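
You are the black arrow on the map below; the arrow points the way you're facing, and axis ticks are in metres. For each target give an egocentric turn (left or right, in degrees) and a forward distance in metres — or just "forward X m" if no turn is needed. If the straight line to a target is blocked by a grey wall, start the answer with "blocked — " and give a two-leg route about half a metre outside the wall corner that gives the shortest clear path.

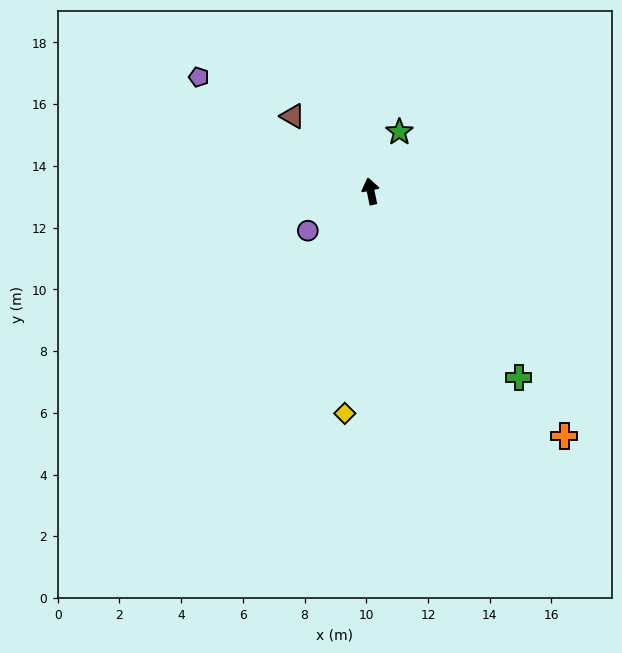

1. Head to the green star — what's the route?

turn right 38°, forward 2.1 m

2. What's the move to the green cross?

turn right 153°, forward 7.7 m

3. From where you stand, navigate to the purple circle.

turn left 110°, forward 2.4 m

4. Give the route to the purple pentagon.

turn left 45°, forward 6.7 m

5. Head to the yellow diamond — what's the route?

turn left 162°, forward 7.2 m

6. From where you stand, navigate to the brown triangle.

turn left 34°, forward 3.5 m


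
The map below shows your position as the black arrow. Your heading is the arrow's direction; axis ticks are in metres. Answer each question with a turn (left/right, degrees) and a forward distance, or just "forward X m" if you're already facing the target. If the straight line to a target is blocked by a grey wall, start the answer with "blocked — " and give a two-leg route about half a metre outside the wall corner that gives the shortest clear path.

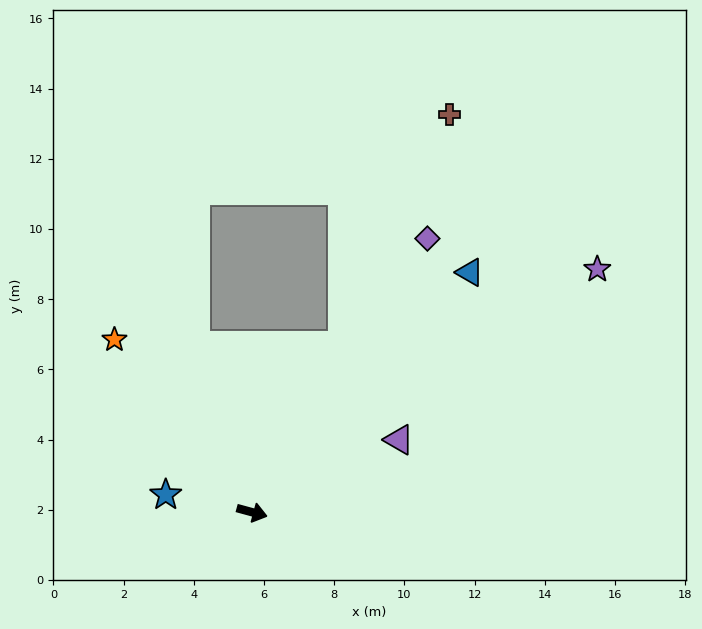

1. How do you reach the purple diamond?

turn left 73°, forward 9.3 m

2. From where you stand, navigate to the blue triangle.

turn left 63°, forward 9.2 m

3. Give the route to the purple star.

turn left 50°, forward 12.0 m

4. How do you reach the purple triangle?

turn left 41°, forward 4.7 m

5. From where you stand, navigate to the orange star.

turn left 144°, forward 6.3 m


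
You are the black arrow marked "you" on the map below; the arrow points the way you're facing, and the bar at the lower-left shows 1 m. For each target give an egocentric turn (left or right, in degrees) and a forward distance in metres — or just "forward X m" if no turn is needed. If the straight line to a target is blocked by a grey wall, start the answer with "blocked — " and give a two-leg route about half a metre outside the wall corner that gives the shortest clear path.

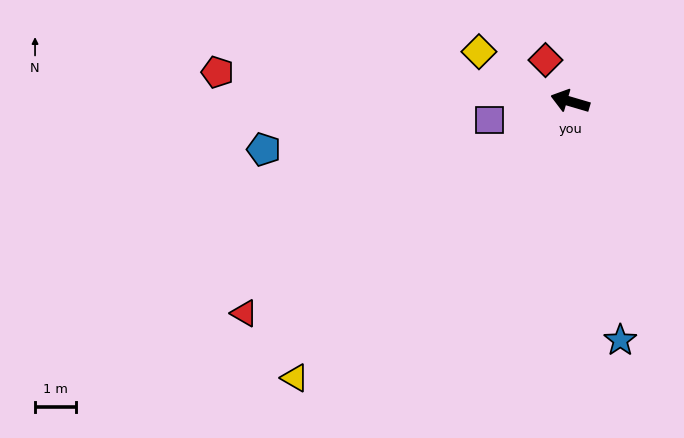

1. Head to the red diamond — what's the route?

turn right 43°, forward 1.2 m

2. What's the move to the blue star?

turn left 118°, forward 5.9 m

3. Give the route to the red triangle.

turn left 49°, forward 9.4 m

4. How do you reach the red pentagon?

turn left 12°, forward 8.6 m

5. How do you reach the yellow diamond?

turn right 12°, forward 2.5 m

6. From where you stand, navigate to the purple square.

turn left 29°, forward 2.0 m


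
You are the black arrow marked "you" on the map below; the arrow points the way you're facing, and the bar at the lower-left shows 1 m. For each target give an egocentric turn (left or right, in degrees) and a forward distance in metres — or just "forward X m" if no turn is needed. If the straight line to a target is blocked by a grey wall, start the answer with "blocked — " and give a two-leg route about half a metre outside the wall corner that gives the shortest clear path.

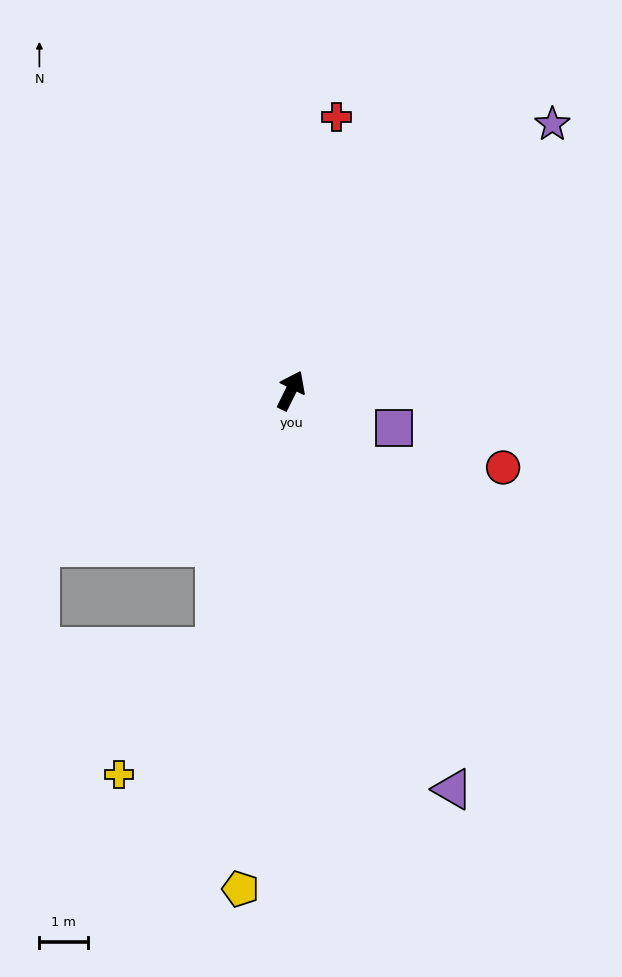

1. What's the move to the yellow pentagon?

turn right 159°, forward 10.3 m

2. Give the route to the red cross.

turn left 17°, forward 5.7 m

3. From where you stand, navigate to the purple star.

turn right 18°, forward 7.7 m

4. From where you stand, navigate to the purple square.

turn right 84°, forward 2.3 m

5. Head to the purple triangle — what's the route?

turn right 132°, forward 8.9 m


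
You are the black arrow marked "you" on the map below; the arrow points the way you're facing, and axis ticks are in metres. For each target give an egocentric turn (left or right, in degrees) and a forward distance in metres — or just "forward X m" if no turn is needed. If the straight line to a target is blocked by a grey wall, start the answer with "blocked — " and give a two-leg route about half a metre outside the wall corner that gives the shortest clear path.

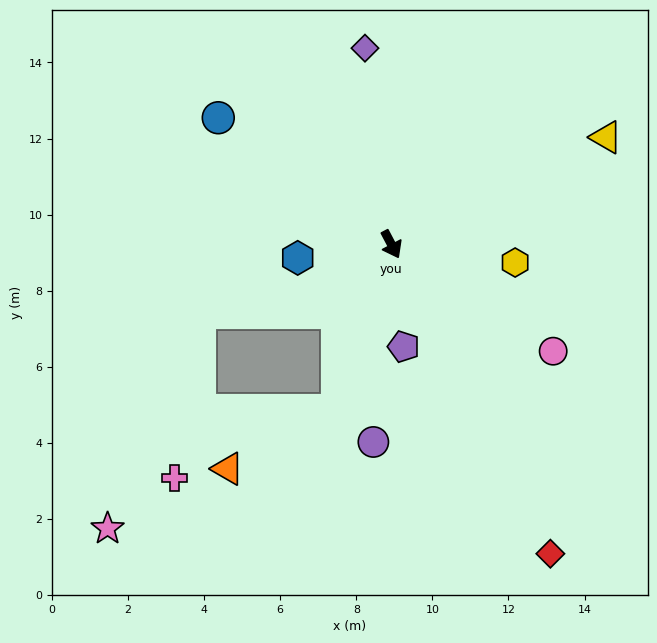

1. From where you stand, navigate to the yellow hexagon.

turn left 54°, forward 3.3 m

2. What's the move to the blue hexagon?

turn right 110°, forward 2.5 m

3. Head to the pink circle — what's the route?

turn left 29°, forward 5.1 m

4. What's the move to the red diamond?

forward 9.1 m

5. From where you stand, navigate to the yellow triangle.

turn left 89°, forward 6.3 m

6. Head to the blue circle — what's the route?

turn right 154°, forward 5.6 m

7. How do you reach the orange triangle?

blocked — turn right 46°, forward 4.6 m, then turn right 44°, forward 3.3 m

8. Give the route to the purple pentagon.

turn right 21°, forward 2.7 m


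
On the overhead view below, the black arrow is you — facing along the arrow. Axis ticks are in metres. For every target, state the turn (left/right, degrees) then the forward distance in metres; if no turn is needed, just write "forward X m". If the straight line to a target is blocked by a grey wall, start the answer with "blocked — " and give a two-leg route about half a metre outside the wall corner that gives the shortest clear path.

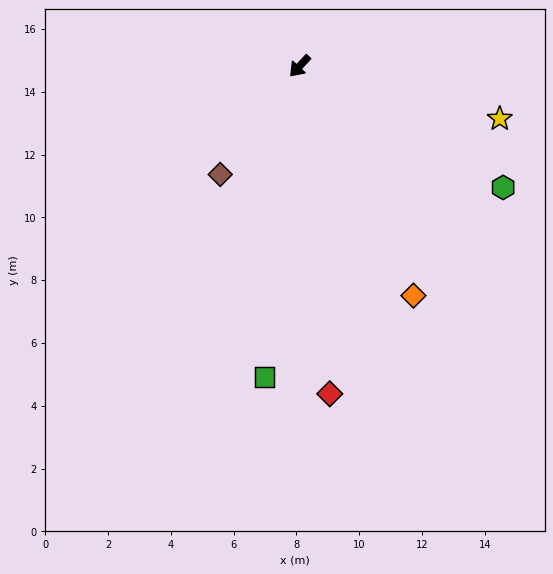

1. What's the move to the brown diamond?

turn left 7°, forward 4.3 m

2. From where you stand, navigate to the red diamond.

turn left 48°, forward 10.5 m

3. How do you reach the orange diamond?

turn left 69°, forward 8.2 m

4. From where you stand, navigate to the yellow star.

turn left 118°, forward 6.6 m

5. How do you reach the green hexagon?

turn left 102°, forward 7.5 m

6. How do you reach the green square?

turn left 36°, forward 10.0 m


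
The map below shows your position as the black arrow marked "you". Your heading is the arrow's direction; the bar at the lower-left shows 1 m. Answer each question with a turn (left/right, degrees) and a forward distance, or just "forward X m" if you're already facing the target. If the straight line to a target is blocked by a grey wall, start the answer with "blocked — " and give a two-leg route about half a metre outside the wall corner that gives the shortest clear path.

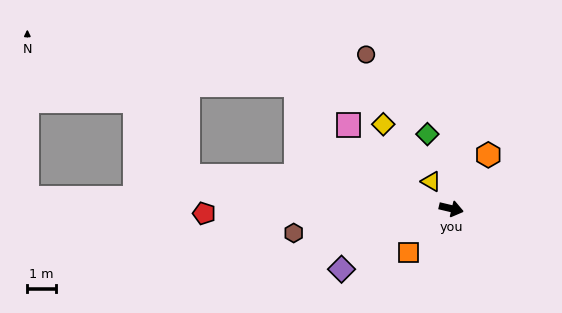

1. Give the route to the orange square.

turn right 121°, forward 2.1 m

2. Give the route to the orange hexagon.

turn left 69°, forward 2.3 m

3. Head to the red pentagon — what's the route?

turn right 166°, forward 8.7 m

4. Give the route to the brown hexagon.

turn right 158°, forward 5.6 m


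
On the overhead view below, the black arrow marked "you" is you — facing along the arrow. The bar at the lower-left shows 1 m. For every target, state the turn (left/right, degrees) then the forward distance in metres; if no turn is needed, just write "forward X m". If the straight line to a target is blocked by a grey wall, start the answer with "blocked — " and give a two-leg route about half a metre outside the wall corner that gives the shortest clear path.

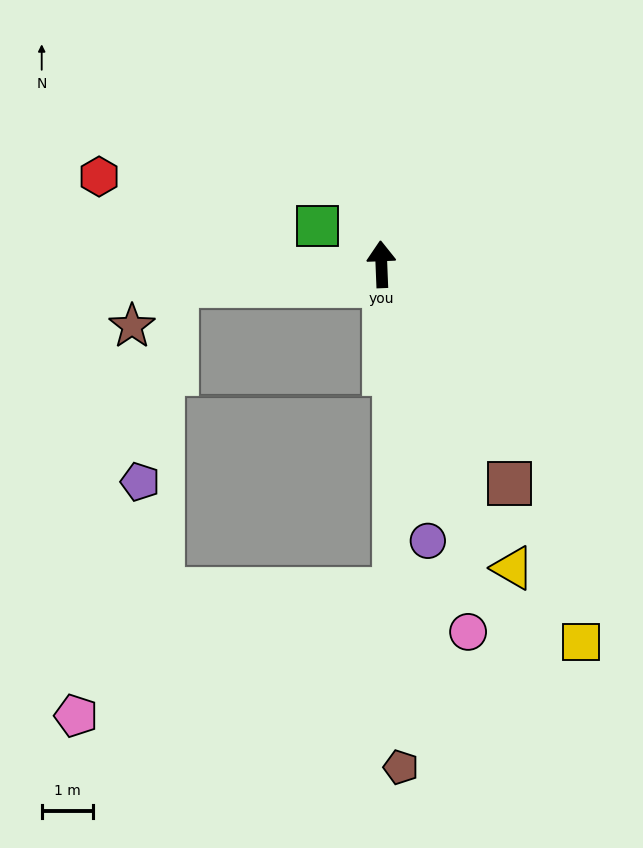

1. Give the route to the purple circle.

turn right 173°, forward 5.5 m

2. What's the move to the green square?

turn left 57°, forward 1.5 m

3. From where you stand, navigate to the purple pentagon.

blocked — turn left 94°, forward 4.0 m, then turn left 73°, forward 3.9 m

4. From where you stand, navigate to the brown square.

turn right 152°, forward 5.0 m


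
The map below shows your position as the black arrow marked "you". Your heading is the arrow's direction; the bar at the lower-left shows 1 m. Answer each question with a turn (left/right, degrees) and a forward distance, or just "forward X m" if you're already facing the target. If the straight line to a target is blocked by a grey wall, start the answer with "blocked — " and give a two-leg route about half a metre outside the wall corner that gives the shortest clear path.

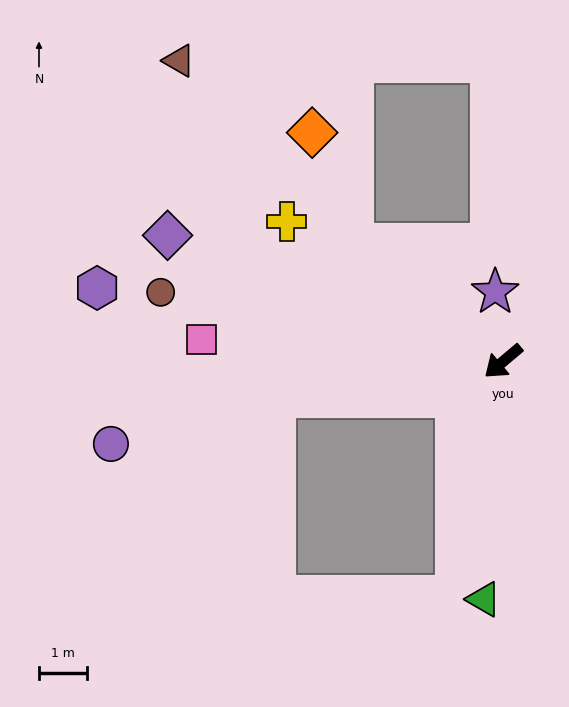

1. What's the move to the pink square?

turn right 44°, forward 6.2 m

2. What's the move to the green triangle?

turn left 45°, forward 4.9 m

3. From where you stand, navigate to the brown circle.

turn right 52°, forward 7.2 m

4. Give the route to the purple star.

turn right 123°, forward 1.4 m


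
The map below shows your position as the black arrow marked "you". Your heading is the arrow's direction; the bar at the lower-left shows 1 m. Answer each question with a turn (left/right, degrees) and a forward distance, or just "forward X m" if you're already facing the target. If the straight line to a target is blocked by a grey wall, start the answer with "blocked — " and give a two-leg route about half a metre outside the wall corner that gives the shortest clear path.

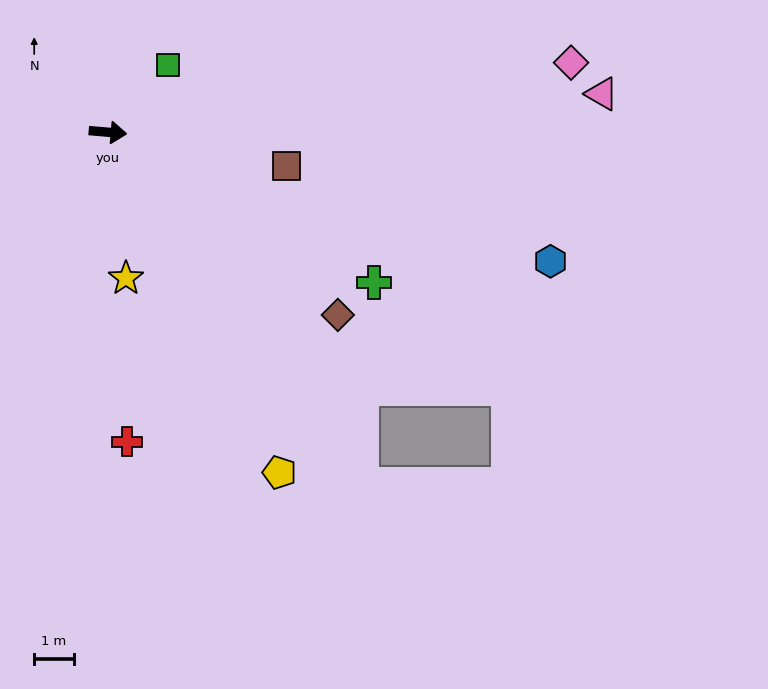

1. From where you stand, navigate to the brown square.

turn right 6°, forward 4.6 m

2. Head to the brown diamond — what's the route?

turn right 34°, forward 7.4 m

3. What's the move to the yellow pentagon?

turn right 58°, forward 9.6 m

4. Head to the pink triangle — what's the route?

turn left 9°, forward 12.5 m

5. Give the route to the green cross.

turn right 25°, forward 7.7 m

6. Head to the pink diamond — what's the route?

turn left 13°, forward 11.8 m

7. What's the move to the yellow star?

turn right 78°, forward 3.7 m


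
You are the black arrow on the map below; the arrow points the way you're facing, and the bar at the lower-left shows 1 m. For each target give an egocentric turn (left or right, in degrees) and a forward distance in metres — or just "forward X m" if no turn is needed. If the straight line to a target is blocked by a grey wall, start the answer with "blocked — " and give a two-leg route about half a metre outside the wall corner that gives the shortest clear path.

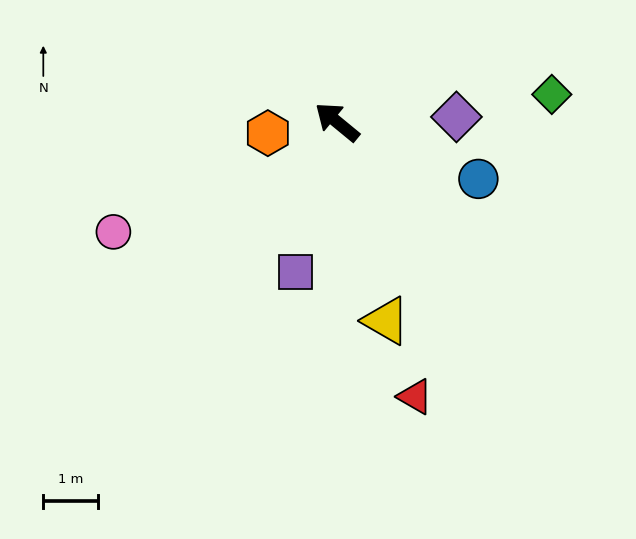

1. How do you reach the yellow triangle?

turn left 143°, forward 3.7 m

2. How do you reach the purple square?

turn left 114°, forward 2.8 m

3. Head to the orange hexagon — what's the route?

turn left 49°, forward 1.3 m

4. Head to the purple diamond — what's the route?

turn right 138°, forward 2.2 m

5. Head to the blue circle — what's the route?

turn right 162°, forward 2.8 m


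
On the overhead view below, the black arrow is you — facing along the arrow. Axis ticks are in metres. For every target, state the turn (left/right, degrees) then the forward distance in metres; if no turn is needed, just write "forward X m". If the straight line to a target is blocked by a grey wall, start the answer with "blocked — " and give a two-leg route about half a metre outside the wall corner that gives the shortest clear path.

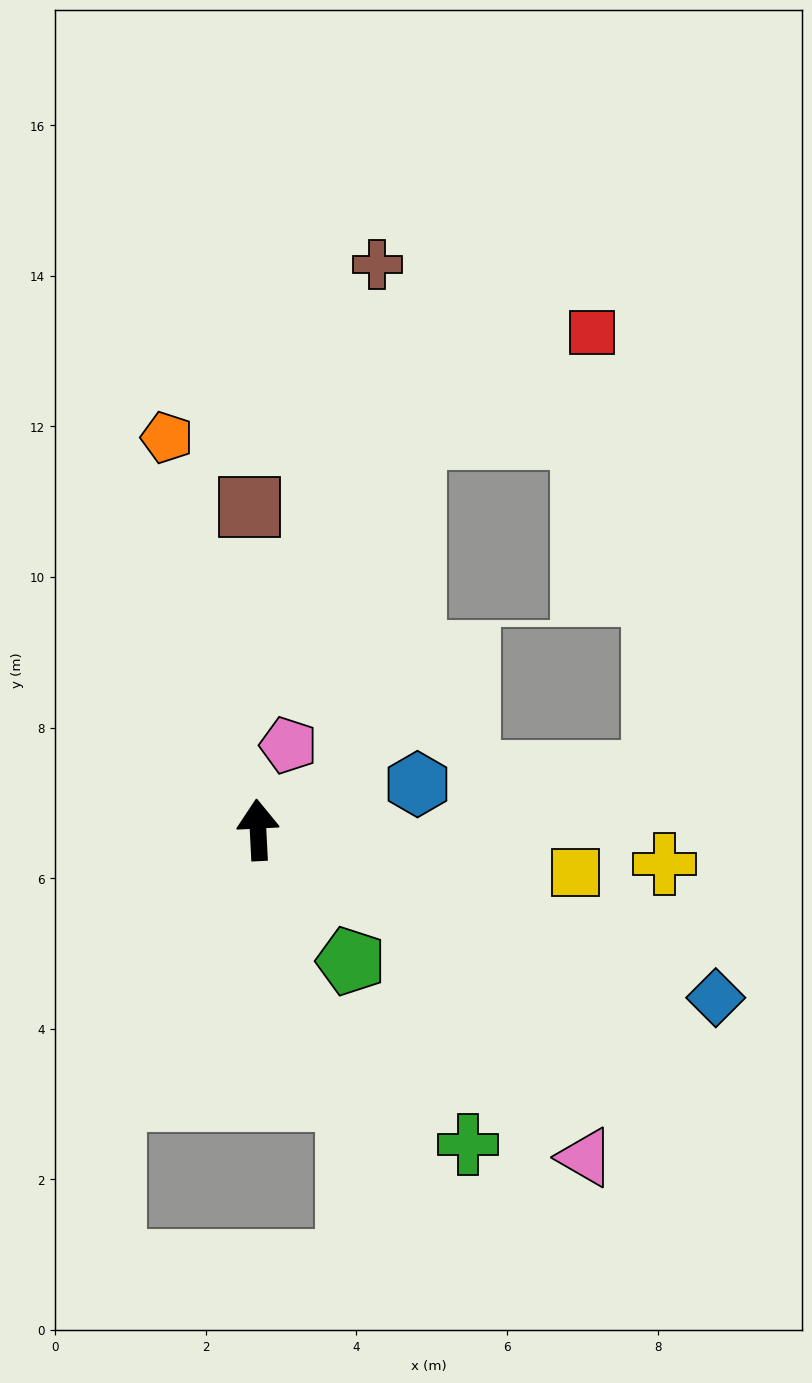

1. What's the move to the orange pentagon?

turn left 10°, forward 5.3 m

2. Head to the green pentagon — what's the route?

turn right 148°, forward 2.1 m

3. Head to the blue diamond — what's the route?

turn right 113°, forward 6.5 m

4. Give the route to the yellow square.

turn right 101°, forward 4.3 m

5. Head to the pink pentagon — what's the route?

turn right 23°, forward 1.2 m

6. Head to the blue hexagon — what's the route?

turn right 77°, forward 2.2 m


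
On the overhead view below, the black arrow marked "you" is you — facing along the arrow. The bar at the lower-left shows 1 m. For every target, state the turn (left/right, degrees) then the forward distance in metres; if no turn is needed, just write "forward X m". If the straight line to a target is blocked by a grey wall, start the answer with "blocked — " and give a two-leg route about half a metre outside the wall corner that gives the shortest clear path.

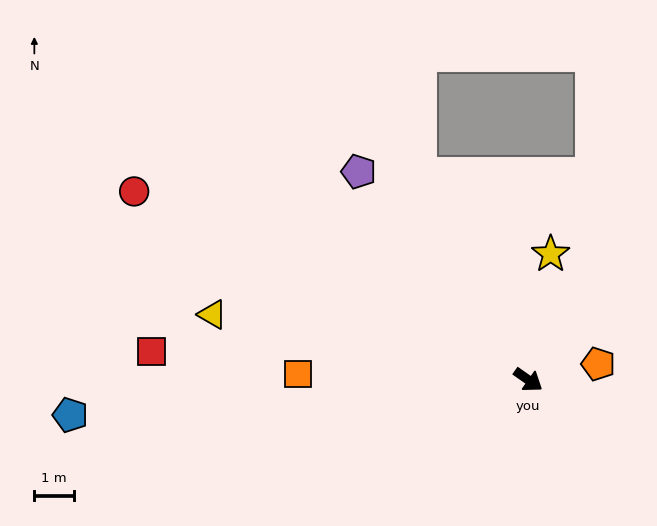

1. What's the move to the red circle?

turn right 171°, forward 11.0 m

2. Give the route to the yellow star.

turn left 115°, forward 3.2 m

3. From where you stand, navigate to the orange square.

turn right 146°, forward 5.8 m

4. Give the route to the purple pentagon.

turn left 164°, forward 6.8 m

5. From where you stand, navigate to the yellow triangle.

turn right 157°, forward 8.2 m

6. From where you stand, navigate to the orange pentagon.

turn left 48°, forward 1.8 m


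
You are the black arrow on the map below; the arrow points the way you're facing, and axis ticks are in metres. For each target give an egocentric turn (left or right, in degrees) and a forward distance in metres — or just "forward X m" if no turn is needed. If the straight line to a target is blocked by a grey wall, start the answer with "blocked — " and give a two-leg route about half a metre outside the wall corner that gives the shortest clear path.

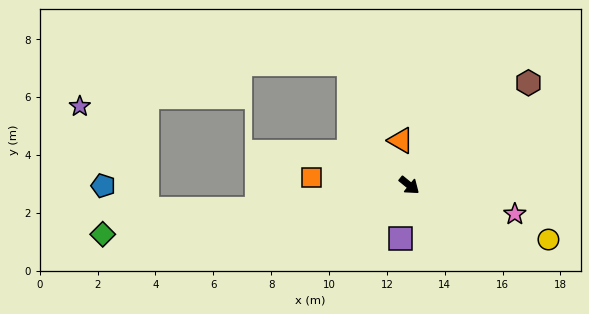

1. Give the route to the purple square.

turn right 60°, forward 1.9 m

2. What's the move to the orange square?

turn right 146°, forward 3.4 m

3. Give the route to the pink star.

turn left 24°, forward 3.8 m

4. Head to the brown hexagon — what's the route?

turn left 80°, forward 5.4 m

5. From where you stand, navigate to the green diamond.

turn right 132°, forward 10.7 m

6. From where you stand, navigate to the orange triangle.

turn left 140°, forward 1.6 m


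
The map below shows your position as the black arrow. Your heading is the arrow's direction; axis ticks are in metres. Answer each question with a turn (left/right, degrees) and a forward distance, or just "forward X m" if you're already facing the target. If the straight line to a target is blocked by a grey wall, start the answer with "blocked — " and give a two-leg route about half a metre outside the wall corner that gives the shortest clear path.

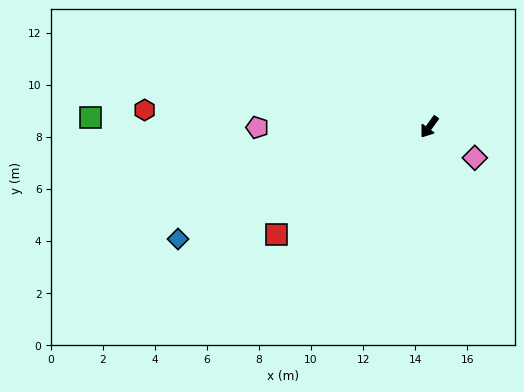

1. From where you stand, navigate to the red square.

turn right 19°, forward 7.2 m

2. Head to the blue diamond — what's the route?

turn right 30°, forward 10.6 m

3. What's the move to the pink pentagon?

turn right 54°, forward 6.6 m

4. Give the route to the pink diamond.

turn left 92°, forward 2.1 m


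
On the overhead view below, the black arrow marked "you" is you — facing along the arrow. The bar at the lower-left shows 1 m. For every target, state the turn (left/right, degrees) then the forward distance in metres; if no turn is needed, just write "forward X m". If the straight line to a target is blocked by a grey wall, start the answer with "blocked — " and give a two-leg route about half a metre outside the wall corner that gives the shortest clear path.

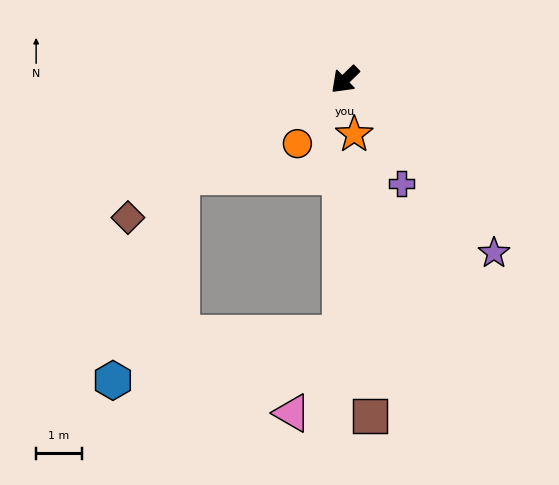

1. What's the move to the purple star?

turn left 86°, forward 5.0 m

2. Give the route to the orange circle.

turn left 9°, forward 1.8 m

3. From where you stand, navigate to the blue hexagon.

blocked — turn right 14°, forward 4.2 m, then turn left 41°, forward 4.8 m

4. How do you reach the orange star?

turn left 55°, forward 1.2 m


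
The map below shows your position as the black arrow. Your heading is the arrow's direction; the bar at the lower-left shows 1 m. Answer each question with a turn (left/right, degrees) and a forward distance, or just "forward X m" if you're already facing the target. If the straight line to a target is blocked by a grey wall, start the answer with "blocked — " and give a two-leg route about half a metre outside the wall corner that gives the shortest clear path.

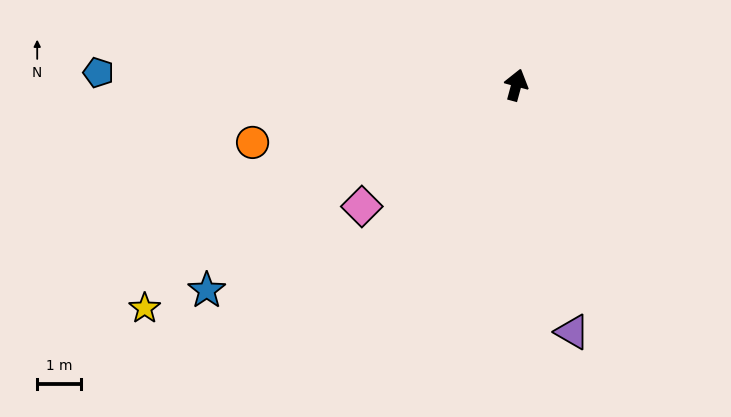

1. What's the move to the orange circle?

turn left 117°, forward 6.2 m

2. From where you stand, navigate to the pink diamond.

turn left 143°, forward 4.5 m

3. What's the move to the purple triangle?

turn right 152°, forward 5.8 m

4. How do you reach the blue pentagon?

turn left 103°, forward 9.5 m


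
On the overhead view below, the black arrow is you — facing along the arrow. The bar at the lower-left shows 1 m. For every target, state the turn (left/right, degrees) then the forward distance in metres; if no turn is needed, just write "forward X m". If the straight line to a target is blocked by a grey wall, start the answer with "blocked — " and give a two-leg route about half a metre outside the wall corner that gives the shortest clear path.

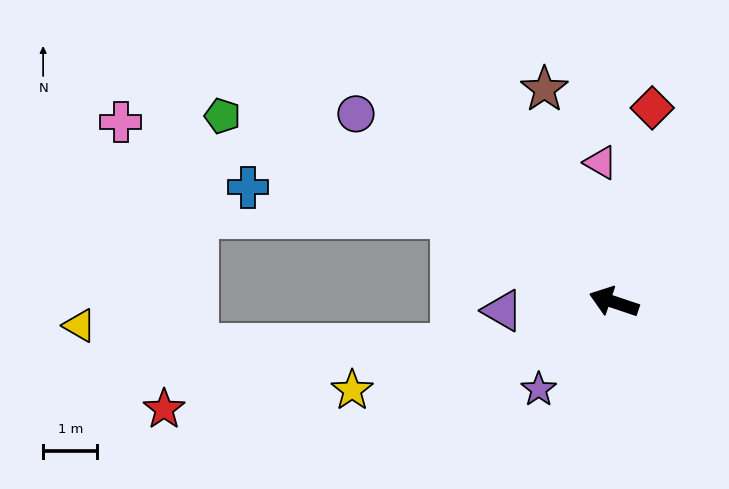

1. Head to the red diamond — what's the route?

turn right 83°, forward 3.6 m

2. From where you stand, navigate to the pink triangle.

turn right 66°, forward 2.6 m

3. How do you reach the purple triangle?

turn left 23°, forward 2.1 m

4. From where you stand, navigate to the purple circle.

turn right 18°, forward 5.9 m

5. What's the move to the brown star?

turn right 53°, forward 4.1 m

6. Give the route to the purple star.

turn left 68°, forward 2.1 m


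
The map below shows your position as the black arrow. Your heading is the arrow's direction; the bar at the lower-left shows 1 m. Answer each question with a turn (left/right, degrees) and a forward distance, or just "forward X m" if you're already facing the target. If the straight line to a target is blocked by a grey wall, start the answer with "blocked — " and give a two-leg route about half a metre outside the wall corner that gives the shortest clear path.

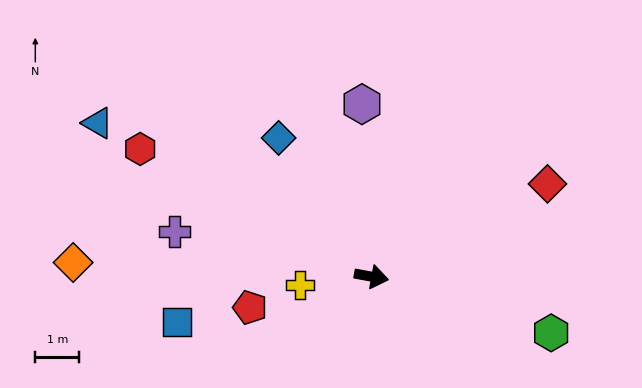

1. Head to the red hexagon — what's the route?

turn left 161°, forward 6.0 m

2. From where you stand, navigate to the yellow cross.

turn right 163°, forward 1.6 m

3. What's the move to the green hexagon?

turn right 7°, forward 4.3 m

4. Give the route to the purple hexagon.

turn left 104°, forward 3.9 m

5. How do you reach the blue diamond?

turn left 134°, forward 3.8 m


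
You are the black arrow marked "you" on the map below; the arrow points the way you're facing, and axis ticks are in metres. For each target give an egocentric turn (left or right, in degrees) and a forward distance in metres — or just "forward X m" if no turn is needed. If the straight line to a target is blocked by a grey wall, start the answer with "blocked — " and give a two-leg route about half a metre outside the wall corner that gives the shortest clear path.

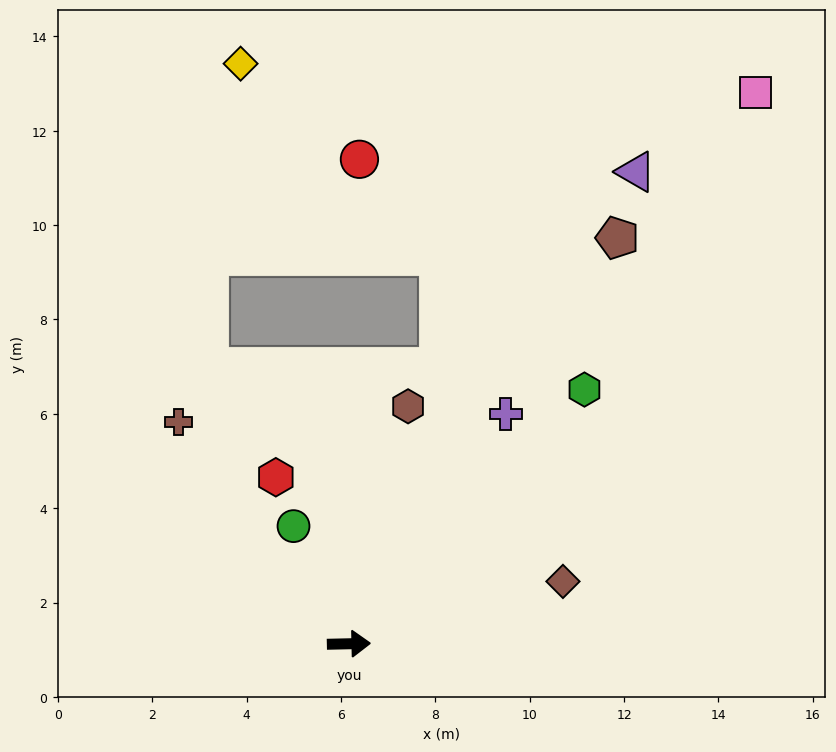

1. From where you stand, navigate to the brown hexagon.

turn left 75°, forward 5.2 m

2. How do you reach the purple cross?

turn left 54°, forward 5.9 m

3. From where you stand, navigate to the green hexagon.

turn left 46°, forward 7.3 m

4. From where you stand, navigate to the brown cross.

turn left 126°, forward 5.9 m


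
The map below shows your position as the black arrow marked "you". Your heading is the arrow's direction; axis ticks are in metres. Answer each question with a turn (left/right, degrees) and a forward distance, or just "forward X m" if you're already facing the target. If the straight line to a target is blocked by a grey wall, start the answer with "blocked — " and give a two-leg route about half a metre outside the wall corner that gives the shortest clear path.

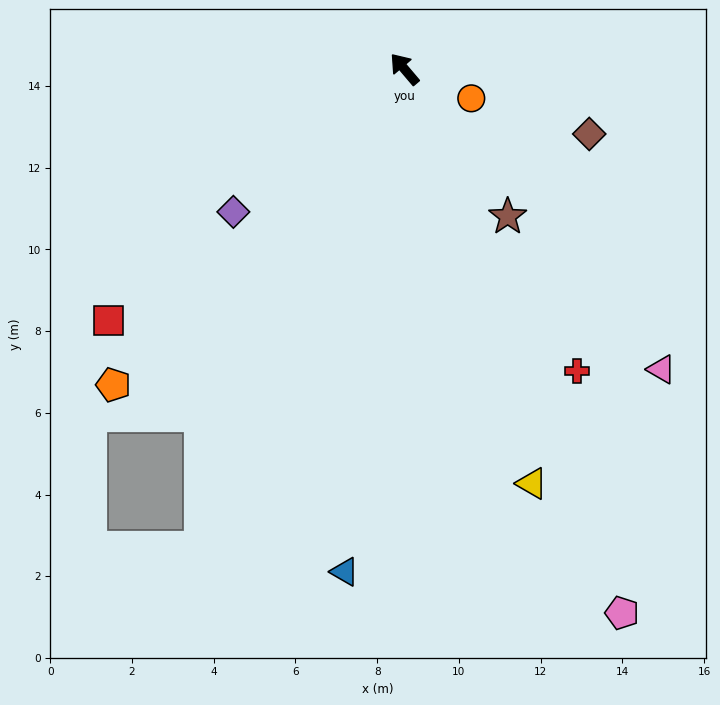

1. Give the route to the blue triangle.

turn left 133°, forward 12.4 m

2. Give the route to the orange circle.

turn right 154°, forward 1.8 m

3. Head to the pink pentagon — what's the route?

turn left 162°, forward 14.3 m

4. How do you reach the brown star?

turn left 175°, forward 4.4 m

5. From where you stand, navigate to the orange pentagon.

turn left 97°, forward 10.5 m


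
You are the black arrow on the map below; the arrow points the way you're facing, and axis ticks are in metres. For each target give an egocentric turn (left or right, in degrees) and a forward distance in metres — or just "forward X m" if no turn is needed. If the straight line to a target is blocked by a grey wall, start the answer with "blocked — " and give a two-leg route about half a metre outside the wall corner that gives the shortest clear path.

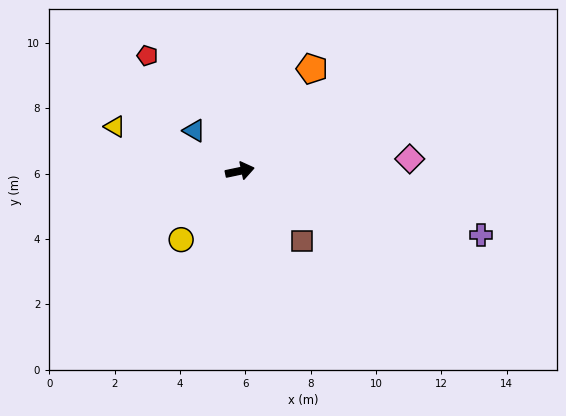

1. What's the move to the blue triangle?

turn left 127°, forward 1.9 m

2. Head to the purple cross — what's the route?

turn right 27°, forward 7.6 m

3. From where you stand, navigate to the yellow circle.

turn right 142°, forward 2.8 m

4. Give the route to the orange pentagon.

turn left 43°, forward 3.8 m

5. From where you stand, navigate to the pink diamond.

turn right 8°, forward 5.2 m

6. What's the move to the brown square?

turn right 60°, forward 2.9 m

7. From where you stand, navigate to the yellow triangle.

turn left 149°, forward 4.1 m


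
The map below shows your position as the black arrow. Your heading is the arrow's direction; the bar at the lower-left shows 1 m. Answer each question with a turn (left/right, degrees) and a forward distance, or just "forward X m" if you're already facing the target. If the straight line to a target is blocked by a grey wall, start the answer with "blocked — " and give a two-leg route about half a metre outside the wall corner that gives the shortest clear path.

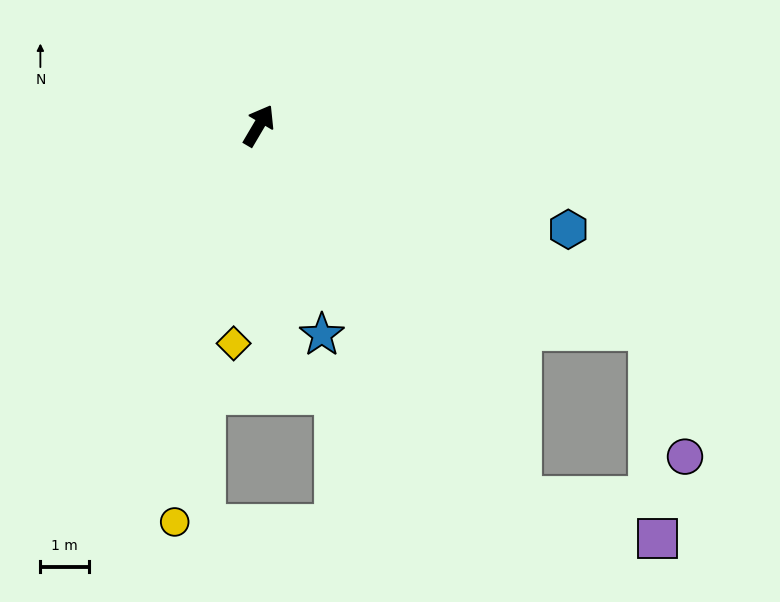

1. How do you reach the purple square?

blocked — turn right 114°, forward 9.3 m, then turn left 38°, forward 2.9 m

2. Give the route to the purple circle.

blocked — turn right 87°, forward 9.0 m, then turn right 47°, forward 2.7 m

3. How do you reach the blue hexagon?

turn right 78°, forward 6.7 m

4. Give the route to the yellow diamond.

turn right 156°, forward 4.5 m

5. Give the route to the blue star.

turn right 133°, forward 4.5 m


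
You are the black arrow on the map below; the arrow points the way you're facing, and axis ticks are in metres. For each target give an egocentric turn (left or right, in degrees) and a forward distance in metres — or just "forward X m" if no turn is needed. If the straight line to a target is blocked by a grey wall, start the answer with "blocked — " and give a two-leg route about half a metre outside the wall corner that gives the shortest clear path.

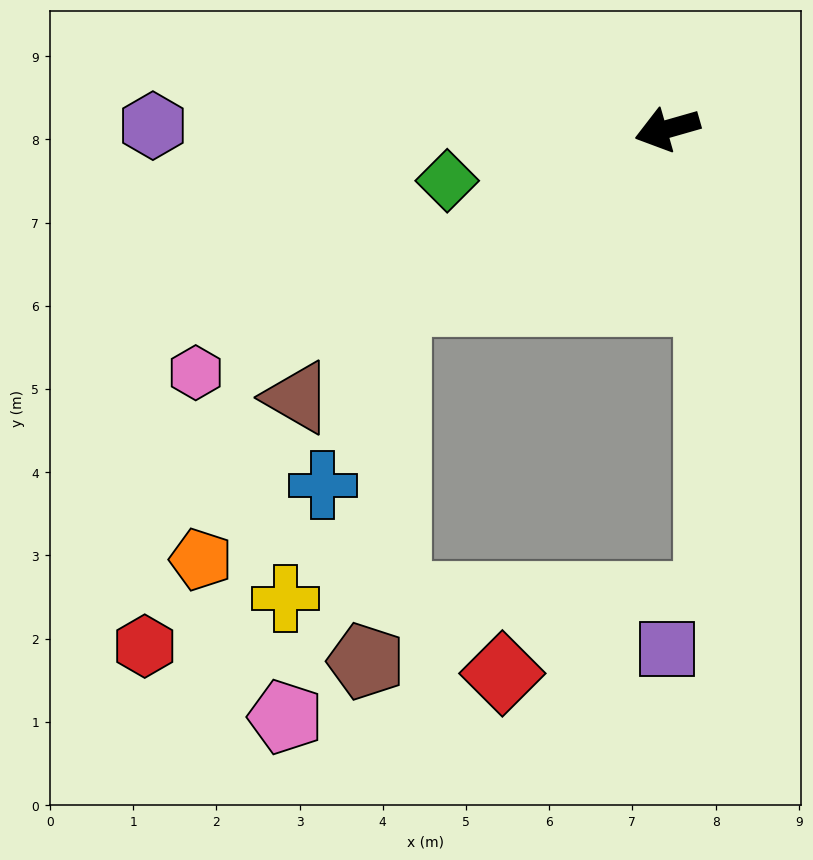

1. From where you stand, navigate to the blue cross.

blocked — turn left 16°, forward 3.9 m, then turn left 37°, forward 2.4 m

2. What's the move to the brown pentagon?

blocked — turn left 16°, forward 3.9 m, then turn left 53°, forward 4.3 m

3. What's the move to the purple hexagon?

turn right 16°, forward 6.2 m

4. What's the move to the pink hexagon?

turn left 11°, forward 6.4 m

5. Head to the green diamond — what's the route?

turn right 3°, forward 2.7 m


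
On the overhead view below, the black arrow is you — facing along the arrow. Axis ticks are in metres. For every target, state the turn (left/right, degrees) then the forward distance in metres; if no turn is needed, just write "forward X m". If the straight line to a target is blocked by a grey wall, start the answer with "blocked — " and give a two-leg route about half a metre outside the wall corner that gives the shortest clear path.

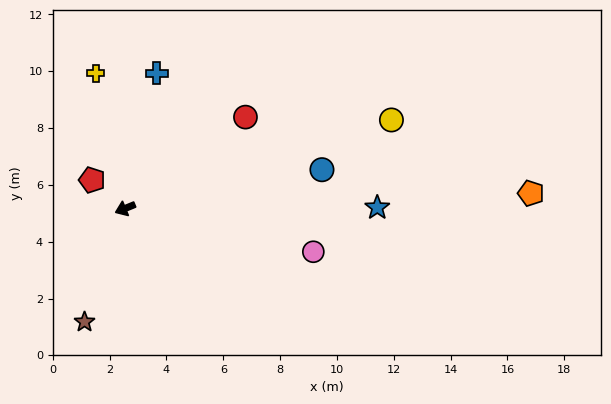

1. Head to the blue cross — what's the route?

turn right 126°, forward 4.9 m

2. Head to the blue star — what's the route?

turn left 158°, forward 8.9 m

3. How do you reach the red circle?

turn right 165°, forward 5.3 m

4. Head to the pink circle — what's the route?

turn left 145°, forward 6.8 m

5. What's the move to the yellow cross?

turn right 100°, forward 4.9 m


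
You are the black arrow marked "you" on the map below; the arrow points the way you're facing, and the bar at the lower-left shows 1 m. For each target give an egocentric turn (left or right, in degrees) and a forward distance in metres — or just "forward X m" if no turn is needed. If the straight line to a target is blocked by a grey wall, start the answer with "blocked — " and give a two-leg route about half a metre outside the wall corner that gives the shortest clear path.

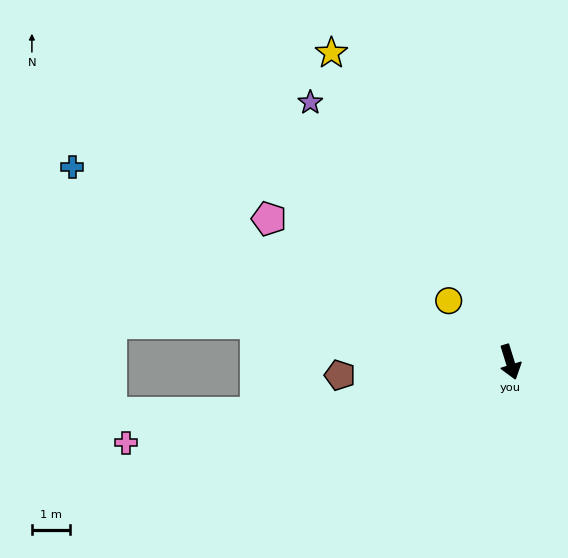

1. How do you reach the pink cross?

turn right 95°, forward 10.4 m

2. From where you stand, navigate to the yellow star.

turn right 167°, forward 9.4 m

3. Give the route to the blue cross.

turn right 131°, forward 12.7 m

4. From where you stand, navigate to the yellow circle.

turn right 152°, forward 2.3 m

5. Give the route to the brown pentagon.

turn right 103°, forward 4.5 m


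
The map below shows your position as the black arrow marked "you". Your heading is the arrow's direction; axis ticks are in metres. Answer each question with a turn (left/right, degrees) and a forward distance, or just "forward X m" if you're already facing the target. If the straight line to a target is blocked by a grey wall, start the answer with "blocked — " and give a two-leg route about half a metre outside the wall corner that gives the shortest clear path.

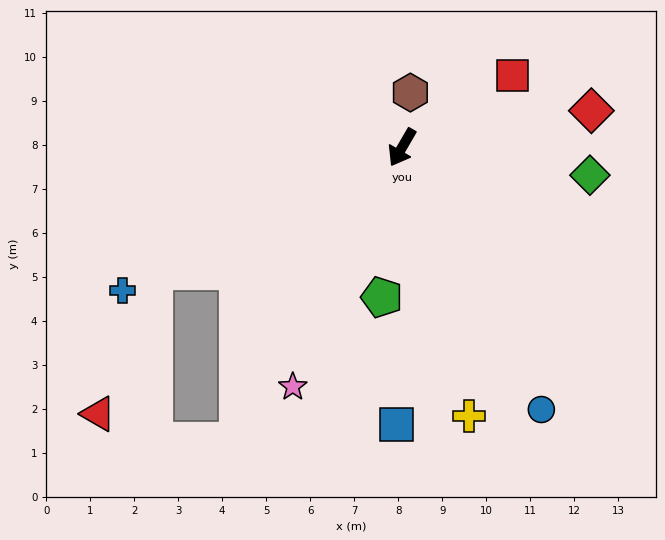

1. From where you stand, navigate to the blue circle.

turn left 58°, forward 6.7 m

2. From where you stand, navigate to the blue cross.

turn right 33°, forward 7.1 m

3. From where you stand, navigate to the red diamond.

turn left 131°, forward 4.4 m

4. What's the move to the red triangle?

blocked — turn right 33°, forward 6.3 m, then turn left 42°, forward 3.5 m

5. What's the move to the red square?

turn left 153°, forward 3.0 m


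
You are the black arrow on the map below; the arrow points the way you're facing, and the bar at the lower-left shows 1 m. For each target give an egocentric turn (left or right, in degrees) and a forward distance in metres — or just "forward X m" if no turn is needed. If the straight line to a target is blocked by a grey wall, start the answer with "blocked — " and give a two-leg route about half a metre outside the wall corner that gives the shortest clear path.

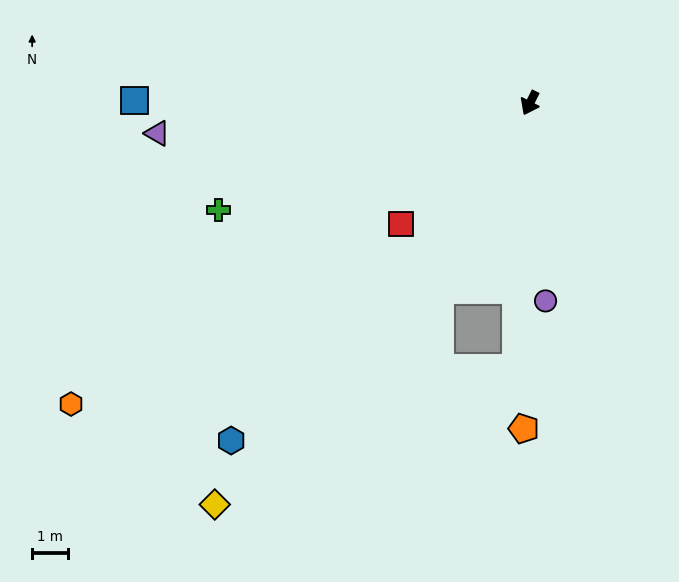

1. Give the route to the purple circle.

turn left 31°, forward 5.6 m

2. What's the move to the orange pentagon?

turn left 26°, forward 9.2 m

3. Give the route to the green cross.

turn right 44°, forward 9.3 m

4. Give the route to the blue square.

turn right 64°, forward 11.1 m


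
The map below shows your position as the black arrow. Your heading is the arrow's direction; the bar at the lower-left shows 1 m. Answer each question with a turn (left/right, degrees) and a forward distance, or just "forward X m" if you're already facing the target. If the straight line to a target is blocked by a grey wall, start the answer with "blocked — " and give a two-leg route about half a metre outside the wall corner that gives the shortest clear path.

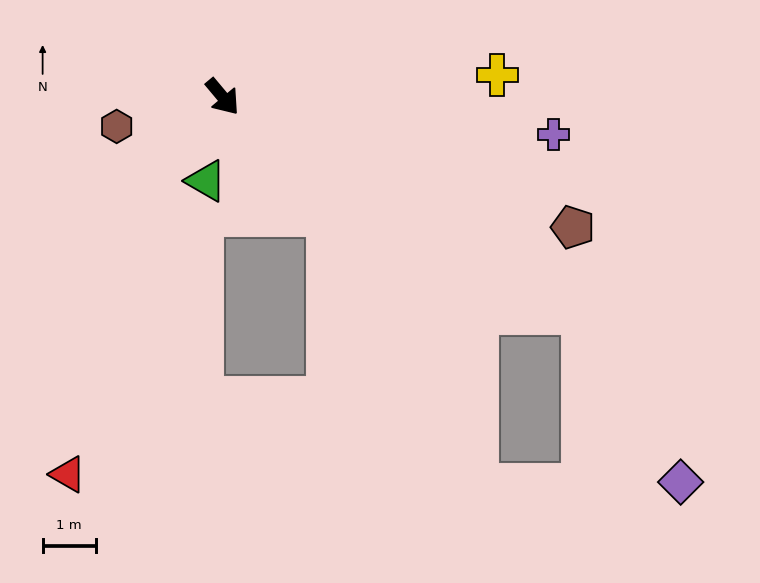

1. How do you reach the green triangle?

turn right 51°, forward 1.6 m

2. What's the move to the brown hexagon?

turn right 114°, forward 2.1 m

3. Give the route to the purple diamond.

blocked — turn left 19°, forward 7.9 m, then turn right 29°, forward 3.7 m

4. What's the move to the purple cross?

turn left 44°, forward 6.2 m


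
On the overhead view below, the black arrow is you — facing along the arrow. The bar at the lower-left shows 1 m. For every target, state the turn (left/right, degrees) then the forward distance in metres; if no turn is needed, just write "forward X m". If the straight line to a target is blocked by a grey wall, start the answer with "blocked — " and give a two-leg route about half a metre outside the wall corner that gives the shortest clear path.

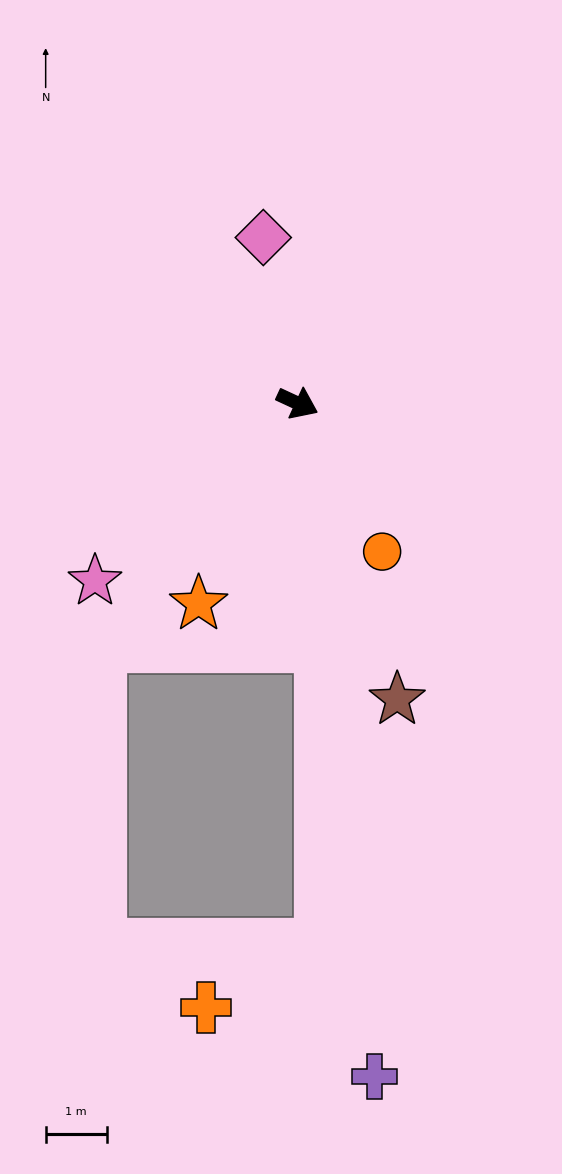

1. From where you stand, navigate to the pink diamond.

turn left 127°, forward 2.8 m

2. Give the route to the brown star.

turn right 47°, forward 5.1 m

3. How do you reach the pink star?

turn right 114°, forward 4.4 m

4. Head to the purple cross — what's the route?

turn right 59°, forward 11.1 m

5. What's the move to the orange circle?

turn right 35°, forward 2.8 m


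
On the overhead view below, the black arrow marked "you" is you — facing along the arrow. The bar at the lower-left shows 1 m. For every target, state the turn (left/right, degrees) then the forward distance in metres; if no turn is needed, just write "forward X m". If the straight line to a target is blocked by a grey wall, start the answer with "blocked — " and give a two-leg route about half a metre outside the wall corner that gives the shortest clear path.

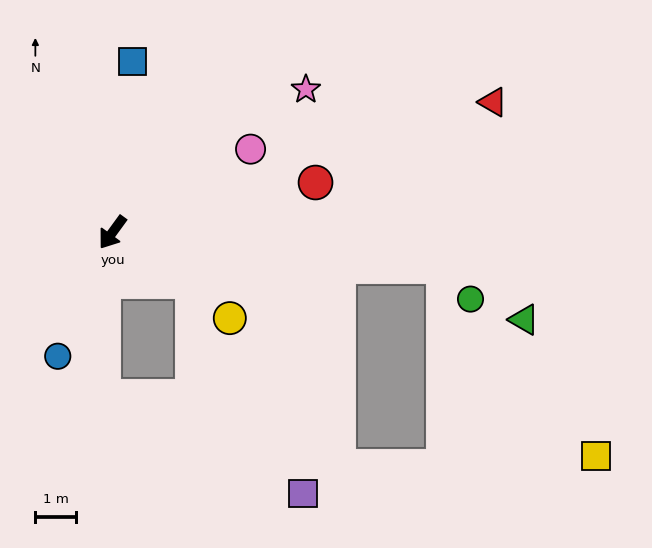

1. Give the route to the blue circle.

turn left 12°, forward 3.3 m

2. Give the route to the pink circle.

turn left 157°, forward 3.9 m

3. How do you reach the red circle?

turn left 140°, forward 5.1 m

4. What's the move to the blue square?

turn right 151°, forward 4.2 m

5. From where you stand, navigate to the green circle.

blocked — turn left 120°, forward 8.1 m, then turn right 44°, forward 1.0 m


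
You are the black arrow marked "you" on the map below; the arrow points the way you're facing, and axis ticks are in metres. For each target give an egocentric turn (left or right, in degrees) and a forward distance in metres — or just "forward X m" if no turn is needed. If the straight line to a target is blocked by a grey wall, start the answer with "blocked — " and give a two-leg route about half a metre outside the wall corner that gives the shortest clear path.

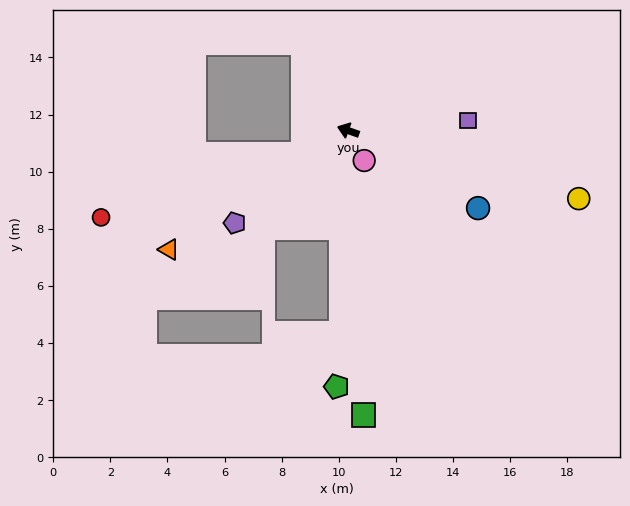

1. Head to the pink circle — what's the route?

turn left 138°, forward 1.2 m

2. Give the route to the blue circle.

turn left 169°, forward 5.3 m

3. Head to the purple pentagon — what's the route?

turn left 59°, forward 5.1 m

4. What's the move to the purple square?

turn right 156°, forward 4.2 m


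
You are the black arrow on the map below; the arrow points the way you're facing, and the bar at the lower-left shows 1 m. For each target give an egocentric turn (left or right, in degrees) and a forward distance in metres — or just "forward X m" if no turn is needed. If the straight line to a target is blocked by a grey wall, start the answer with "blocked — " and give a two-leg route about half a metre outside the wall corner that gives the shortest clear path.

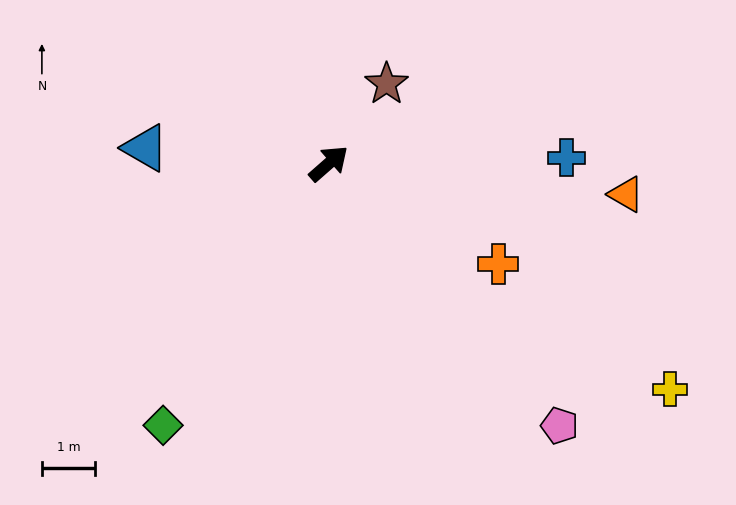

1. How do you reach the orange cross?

turn right 72°, forward 3.7 m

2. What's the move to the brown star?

turn left 13°, forward 1.8 m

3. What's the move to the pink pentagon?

turn right 90°, forward 6.5 m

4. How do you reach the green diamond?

turn right 164°, forward 5.8 m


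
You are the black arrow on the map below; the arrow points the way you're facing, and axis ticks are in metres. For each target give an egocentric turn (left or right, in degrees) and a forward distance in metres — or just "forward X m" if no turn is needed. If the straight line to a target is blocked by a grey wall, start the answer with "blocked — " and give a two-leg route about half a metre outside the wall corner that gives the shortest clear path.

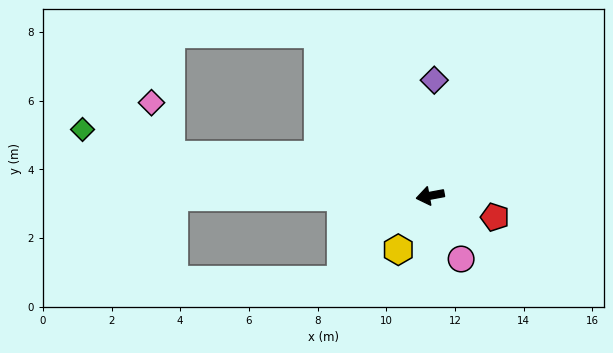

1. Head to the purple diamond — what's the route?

turn right 103°, forward 3.4 m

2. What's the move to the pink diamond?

blocked — turn right 19°, forward 7.7 m, then turn right 62°, forward 1.6 m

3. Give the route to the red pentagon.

turn left 151°, forward 2.0 m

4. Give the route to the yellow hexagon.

turn left 49°, forward 1.8 m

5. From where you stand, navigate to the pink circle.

turn left 106°, forward 2.1 m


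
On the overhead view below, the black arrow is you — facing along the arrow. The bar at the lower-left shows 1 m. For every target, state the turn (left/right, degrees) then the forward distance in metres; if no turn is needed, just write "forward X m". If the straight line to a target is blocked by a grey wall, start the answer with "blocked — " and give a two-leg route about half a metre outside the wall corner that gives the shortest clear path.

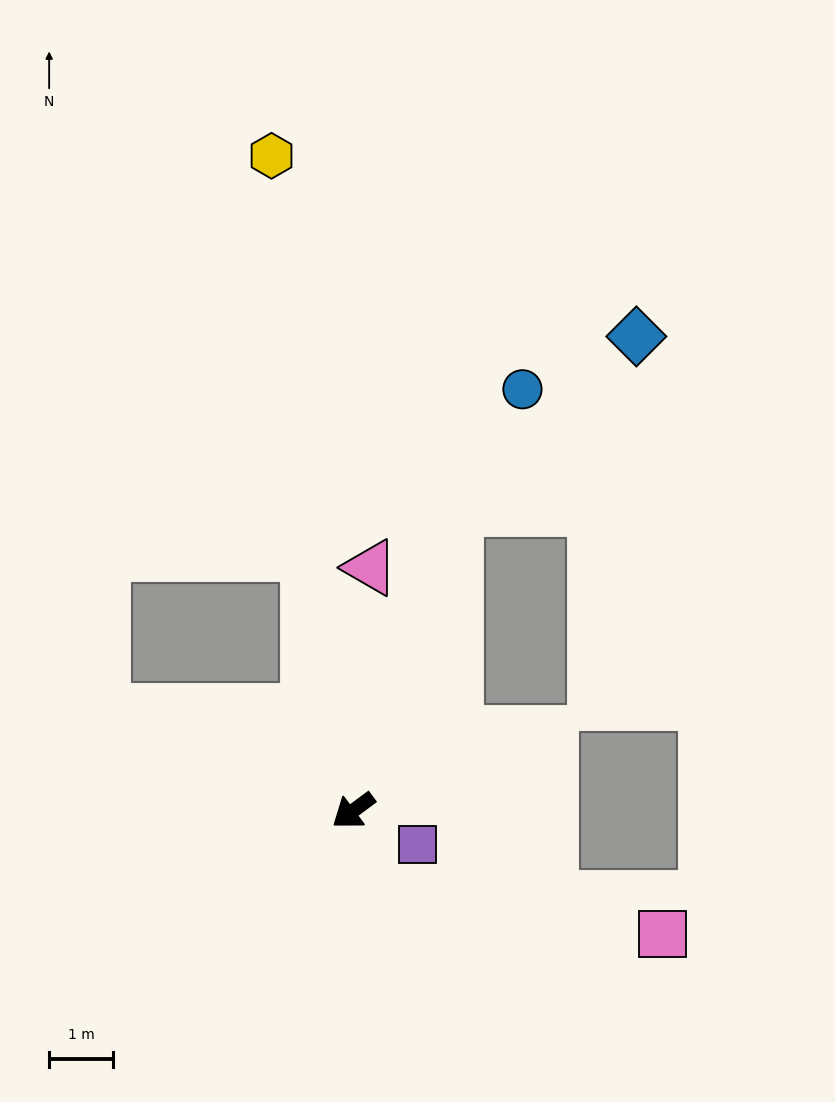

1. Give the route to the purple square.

turn left 116°, forward 1.1 m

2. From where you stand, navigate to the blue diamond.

blocked — turn right 146°, forward 5.0 m, then turn right 27°, forward 3.9 m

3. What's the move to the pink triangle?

turn right 131°, forward 3.8 m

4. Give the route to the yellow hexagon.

turn right 119°, forward 10.4 m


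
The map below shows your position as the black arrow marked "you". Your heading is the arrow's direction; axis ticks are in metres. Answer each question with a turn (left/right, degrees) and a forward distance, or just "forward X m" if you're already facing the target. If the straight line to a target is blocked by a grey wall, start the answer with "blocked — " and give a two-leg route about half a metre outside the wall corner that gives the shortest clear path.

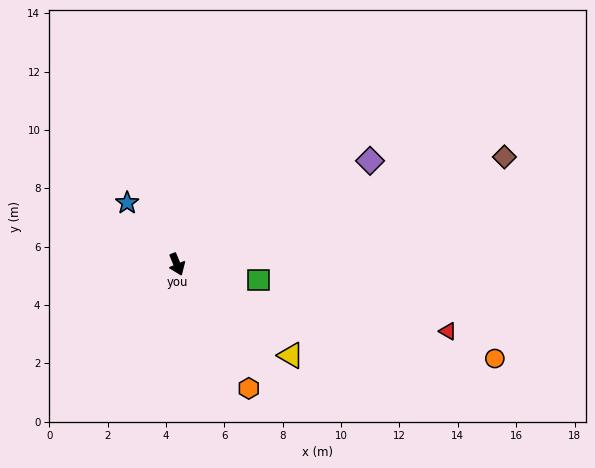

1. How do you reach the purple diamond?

turn left 96°, forward 7.5 m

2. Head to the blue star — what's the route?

turn right 163°, forward 2.7 m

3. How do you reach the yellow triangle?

turn left 29°, forward 5.0 m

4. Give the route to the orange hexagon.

turn left 8°, forward 4.9 m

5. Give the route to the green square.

turn left 57°, forward 2.8 m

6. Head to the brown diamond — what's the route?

turn left 86°, forward 11.8 m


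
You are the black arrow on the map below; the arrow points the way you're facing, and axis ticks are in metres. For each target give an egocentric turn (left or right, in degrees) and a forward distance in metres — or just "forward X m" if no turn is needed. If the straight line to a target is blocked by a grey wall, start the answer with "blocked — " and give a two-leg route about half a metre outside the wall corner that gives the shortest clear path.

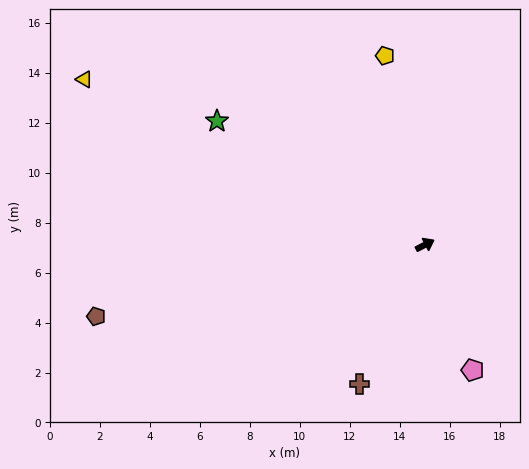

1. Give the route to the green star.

turn left 122°, forward 9.7 m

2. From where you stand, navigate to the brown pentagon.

turn left 165°, forward 13.5 m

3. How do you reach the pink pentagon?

turn right 97°, forward 5.4 m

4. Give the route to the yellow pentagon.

turn left 75°, forward 7.7 m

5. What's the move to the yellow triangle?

turn left 127°, forward 15.2 m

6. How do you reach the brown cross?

turn right 143°, forward 6.2 m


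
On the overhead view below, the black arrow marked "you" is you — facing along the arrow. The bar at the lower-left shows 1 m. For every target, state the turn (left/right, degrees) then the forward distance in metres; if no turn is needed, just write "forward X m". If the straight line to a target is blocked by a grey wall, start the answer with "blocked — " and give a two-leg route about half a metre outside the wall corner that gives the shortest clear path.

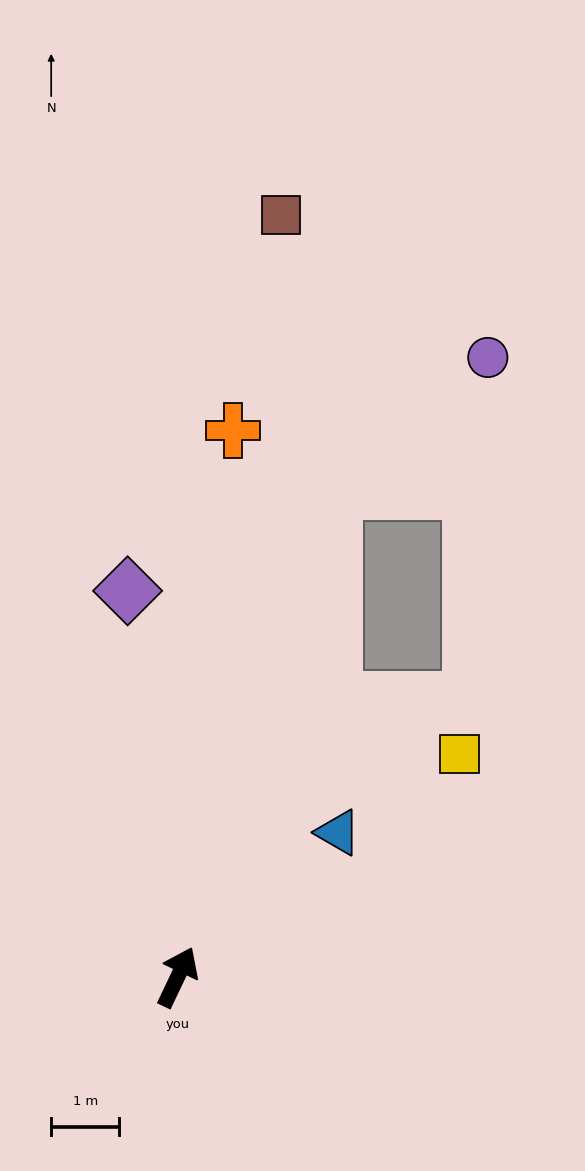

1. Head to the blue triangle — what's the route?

turn right 23°, forward 3.2 m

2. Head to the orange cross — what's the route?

turn left 20°, forward 8.1 m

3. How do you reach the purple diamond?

turn left 33°, forward 5.7 m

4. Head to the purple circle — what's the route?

blocked — turn left 8°, forward 7.5 m, then turn right 32°, forward 3.0 m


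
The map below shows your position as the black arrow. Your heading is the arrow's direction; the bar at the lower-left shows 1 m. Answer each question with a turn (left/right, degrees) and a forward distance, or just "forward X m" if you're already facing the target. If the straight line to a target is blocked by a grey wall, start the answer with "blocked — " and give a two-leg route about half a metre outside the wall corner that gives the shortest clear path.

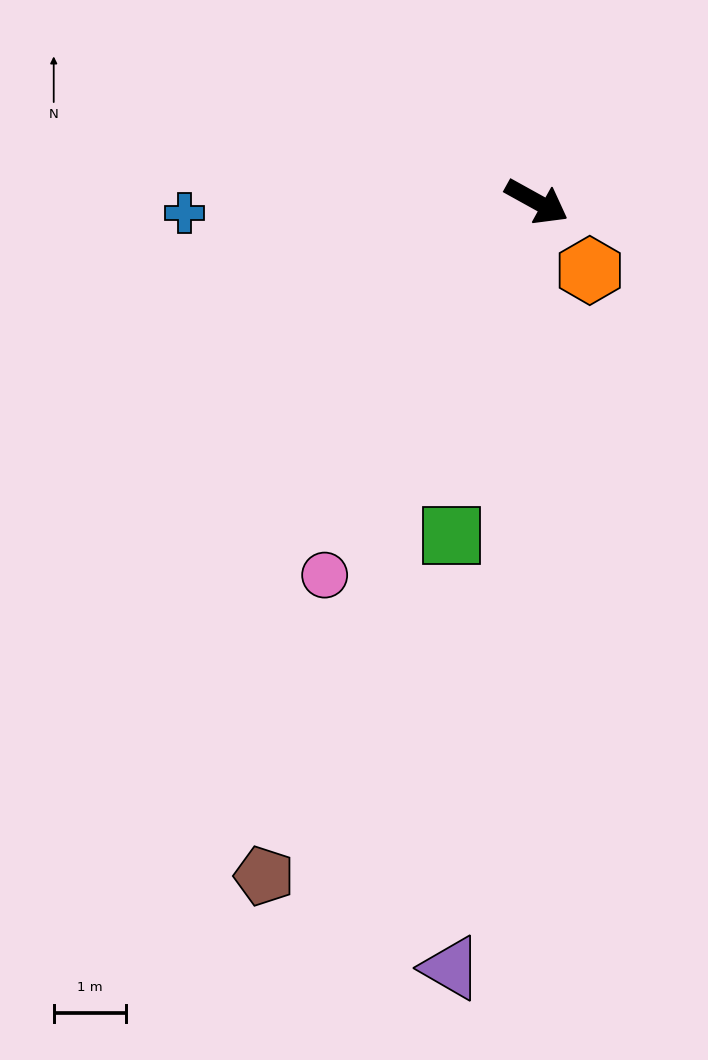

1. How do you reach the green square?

turn right 75°, forward 4.8 m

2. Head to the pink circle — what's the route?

turn right 91°, forward 6.0 m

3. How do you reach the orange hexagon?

turn right 23°, forward 1.2 m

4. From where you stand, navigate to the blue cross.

turn right 149°, forward 4.9 m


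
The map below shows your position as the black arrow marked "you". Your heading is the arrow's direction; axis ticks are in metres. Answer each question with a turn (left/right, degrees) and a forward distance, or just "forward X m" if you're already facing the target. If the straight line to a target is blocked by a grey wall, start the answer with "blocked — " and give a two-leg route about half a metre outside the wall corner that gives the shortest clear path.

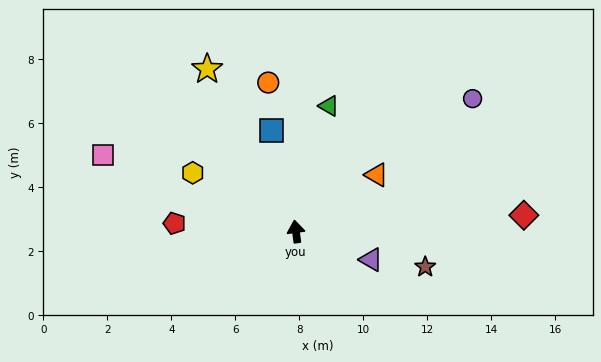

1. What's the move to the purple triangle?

turn right 118°, forward 2.5 m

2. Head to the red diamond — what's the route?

turn right 94°, forward 7.1 m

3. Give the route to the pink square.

turn left 61°, forward 6.5 m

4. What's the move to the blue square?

turn left 6°, forward 3.2 m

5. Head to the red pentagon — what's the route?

turn left 79°, forward 3.8 m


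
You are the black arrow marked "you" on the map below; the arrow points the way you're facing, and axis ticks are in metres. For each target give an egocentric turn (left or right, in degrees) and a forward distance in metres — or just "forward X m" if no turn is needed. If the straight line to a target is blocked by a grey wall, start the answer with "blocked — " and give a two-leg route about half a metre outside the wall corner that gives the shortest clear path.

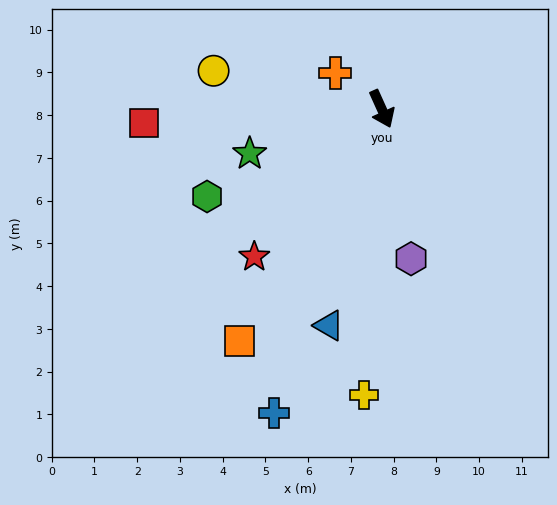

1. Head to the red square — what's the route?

turn right 111°, forward 5.6 m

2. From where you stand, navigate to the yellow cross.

turn right 28°, forward 6.7 m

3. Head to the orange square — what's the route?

turn right 56°, forward 6.4 m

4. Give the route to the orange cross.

turn right 152°, forward 1.4 m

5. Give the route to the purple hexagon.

turn right 13°, forward 3.6 m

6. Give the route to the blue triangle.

turn right 38°, forward 5.2 m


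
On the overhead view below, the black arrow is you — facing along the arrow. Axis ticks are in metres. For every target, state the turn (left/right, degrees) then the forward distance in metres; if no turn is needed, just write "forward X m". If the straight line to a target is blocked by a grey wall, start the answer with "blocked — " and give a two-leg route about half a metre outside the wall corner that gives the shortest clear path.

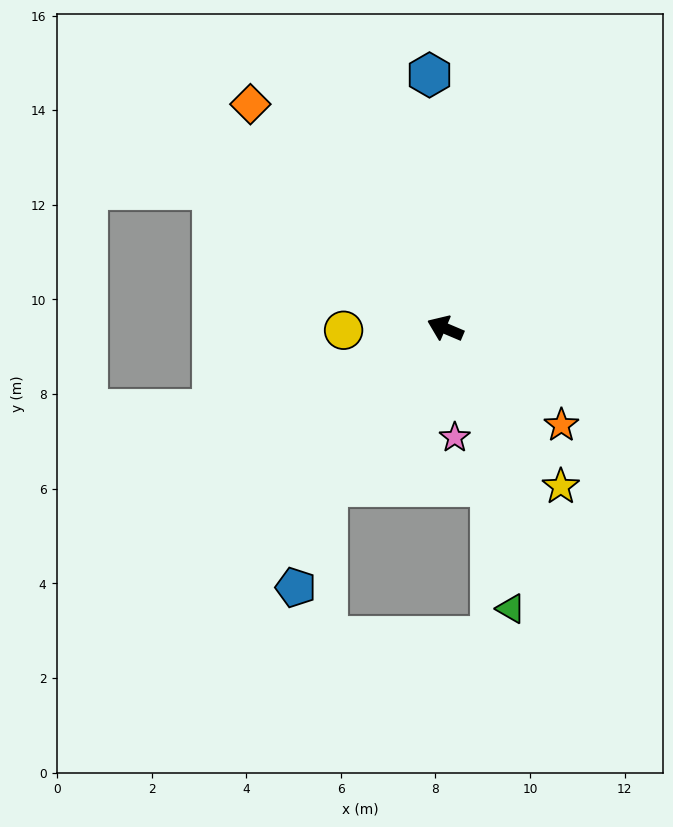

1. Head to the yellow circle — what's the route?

turn left 24°, forward 2.1 m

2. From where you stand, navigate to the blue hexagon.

turn right 63°, forward 5.4 m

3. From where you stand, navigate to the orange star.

turn left 163°, forward 3.2 m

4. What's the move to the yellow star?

turn left 149°, forward 4.1 m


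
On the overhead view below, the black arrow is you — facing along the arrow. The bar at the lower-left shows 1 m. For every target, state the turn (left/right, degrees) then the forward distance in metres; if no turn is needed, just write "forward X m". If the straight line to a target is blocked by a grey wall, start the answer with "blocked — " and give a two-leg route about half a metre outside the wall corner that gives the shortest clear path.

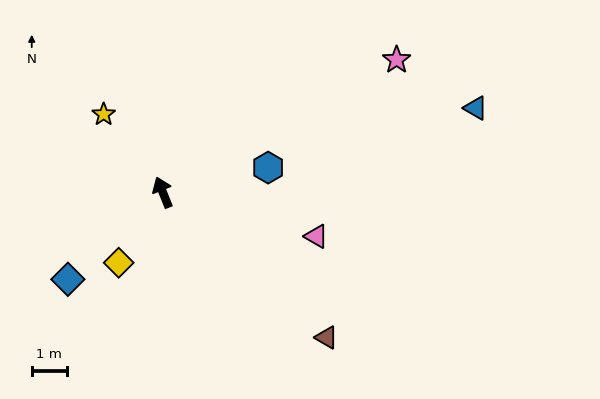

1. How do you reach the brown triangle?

turn right 153°, forward 6.2 m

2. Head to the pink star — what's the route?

turn right 82°, forward 7.7 m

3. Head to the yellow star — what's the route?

turn left 16°, forward 2.8 m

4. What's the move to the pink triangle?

turn right 128°, forward 4.6 m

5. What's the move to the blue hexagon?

turn right 99°, forward 3.1 m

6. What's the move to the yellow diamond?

turn left 126°, forward 2.4 m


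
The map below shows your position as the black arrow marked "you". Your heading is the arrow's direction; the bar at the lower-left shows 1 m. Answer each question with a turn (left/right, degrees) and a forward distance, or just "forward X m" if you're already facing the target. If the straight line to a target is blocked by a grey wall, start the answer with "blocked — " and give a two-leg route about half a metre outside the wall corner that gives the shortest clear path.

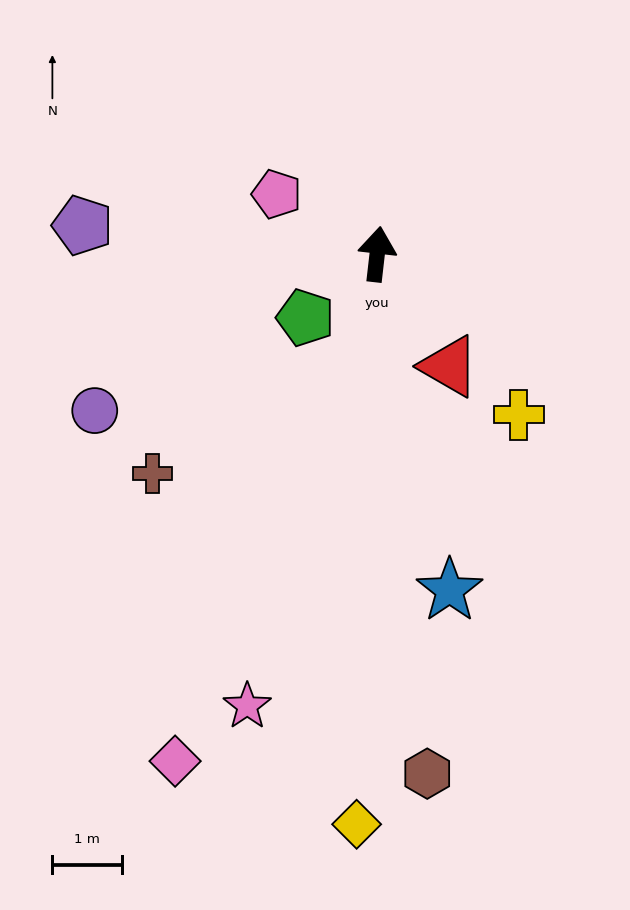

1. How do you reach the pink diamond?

turn left 165°, forward 7.9 m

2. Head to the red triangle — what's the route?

turn right 141°, forward 1.9 m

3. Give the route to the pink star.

turn left 170°, forward 6.8 m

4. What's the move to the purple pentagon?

turn left 91°, forward 4.3 m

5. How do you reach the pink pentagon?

turn left 66°, forward 1.7 m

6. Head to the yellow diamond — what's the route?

turn right 176°, forward 8.2 m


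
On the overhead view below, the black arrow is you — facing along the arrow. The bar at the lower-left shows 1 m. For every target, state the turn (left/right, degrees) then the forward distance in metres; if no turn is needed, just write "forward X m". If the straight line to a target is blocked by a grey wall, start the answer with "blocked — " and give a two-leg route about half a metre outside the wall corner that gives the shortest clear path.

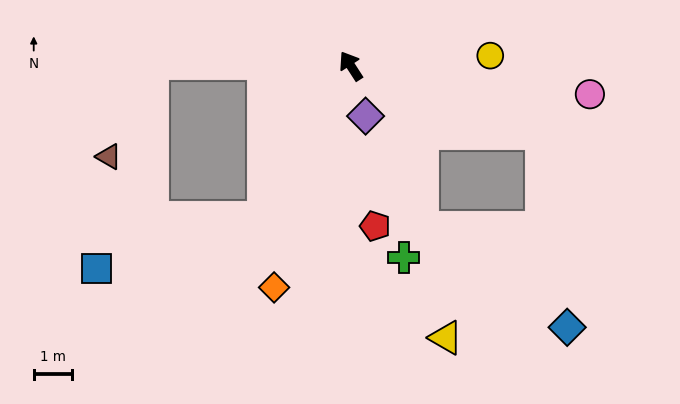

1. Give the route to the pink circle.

turn right 130°, forward 6.3 m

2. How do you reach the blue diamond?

blocked — turn right 142°, forward 5.3 m, then turn right 63°, forward 5.1 m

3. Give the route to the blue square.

blocked — turn left 117°, forward 4.6 m, then turn right 43°, forward 4.6 m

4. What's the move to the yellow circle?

turn right 119°, forward 3.7 m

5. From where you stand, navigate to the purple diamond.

turn left 164°, forward 1.4 m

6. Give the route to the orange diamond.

turn left 128°, forward 6.1 m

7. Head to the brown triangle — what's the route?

blocked — turn left 57°, forward 5.2 m, then turn left 65°, forward 2.7 m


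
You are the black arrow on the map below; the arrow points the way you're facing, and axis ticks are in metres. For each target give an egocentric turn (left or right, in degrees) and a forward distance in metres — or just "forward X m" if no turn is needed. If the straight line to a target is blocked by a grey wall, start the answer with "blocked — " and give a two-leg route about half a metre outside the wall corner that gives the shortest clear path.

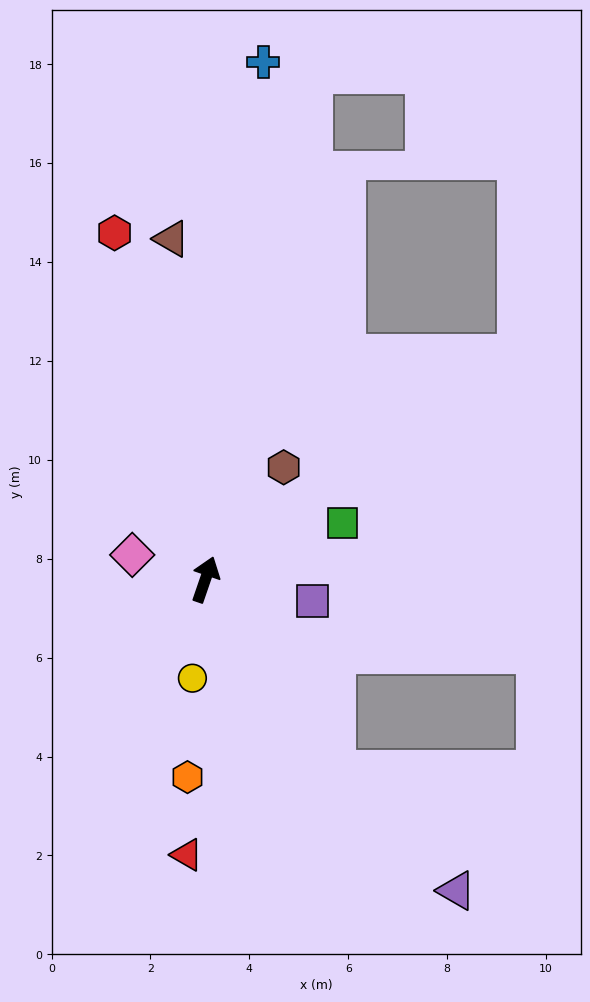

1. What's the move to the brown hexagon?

turn right 16°, forward 2.8 m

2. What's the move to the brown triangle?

turn left 25°, forward 6.9 m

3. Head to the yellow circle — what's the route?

turn right 169°, forward 2.0 m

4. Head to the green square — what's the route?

turn right 49°, forward 3.0 m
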